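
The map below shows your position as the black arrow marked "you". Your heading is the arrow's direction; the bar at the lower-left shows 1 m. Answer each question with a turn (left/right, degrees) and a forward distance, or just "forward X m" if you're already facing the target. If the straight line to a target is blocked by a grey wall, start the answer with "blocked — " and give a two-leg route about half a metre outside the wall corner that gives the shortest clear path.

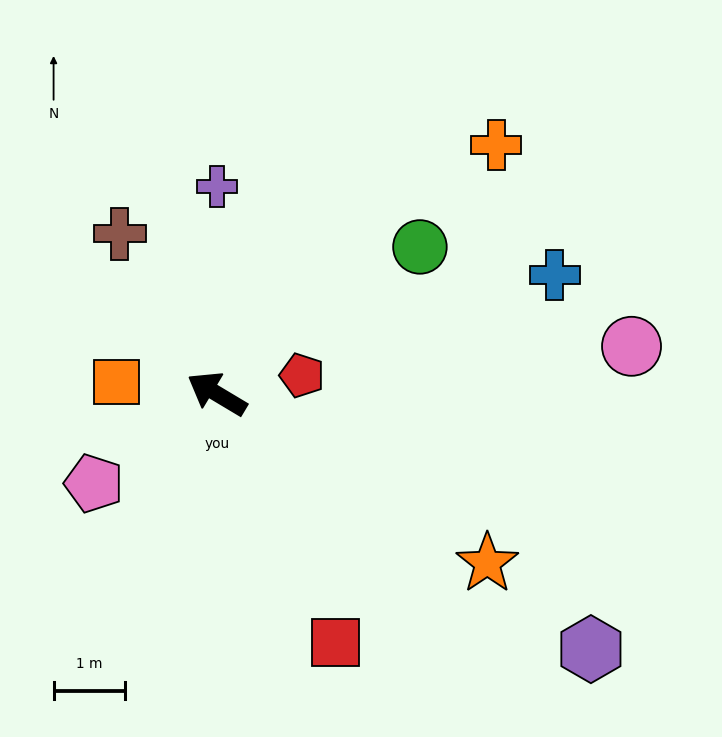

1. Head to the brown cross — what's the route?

turn right 28°, forward 2.6 m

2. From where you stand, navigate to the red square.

turn left 146°, forward 3.9 m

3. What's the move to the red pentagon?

turn right 137°, forward 1.2 m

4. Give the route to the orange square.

turn left 24°, forward 1.4 m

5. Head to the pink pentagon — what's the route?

turn left 67°, forward 2.1 m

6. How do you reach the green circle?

turn right 113°, forward 3.5 m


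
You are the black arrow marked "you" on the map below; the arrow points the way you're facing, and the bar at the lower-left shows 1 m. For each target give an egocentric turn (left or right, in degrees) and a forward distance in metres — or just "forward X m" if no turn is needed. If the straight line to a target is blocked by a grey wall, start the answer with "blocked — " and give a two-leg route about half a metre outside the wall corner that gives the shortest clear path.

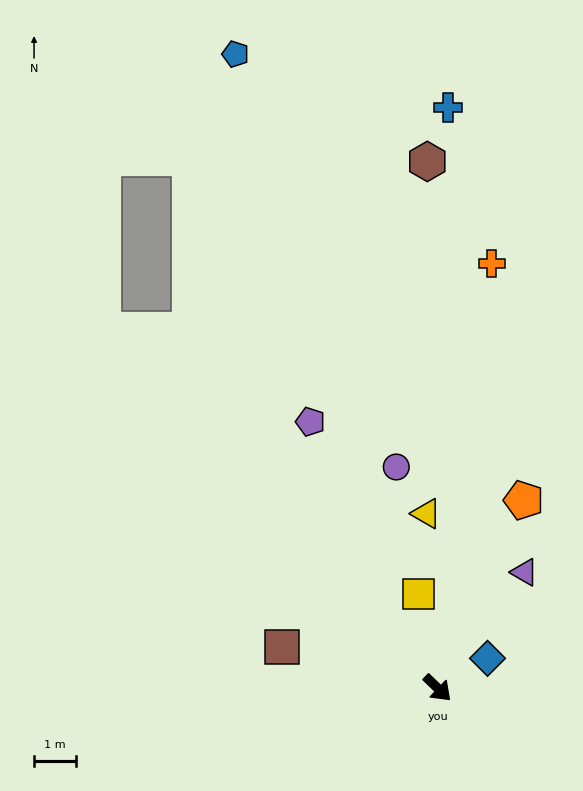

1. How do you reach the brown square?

turn right 151°, forward 3.9 m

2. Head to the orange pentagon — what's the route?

turn left 109°, forward 5.0 m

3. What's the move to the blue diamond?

turn left 75°, forward 1.4 m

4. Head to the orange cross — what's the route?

turn left 127°, forward 10.3 m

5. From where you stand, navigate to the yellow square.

turn left 146°, forward 2.3 m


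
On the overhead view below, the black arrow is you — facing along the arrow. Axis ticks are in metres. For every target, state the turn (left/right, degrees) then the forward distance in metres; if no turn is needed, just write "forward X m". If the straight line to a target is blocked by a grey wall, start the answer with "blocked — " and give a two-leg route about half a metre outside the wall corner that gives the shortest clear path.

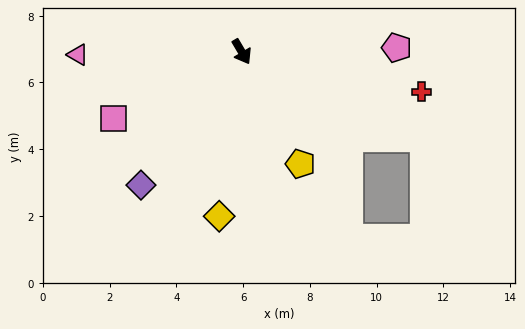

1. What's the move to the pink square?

turn right 93°, forward 4.3 m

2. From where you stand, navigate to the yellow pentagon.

turn right 3°, forward 3.8 m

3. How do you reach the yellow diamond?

turn right 38°, forward 5.0 m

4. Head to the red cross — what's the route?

turn left 47°, forward 5.5 m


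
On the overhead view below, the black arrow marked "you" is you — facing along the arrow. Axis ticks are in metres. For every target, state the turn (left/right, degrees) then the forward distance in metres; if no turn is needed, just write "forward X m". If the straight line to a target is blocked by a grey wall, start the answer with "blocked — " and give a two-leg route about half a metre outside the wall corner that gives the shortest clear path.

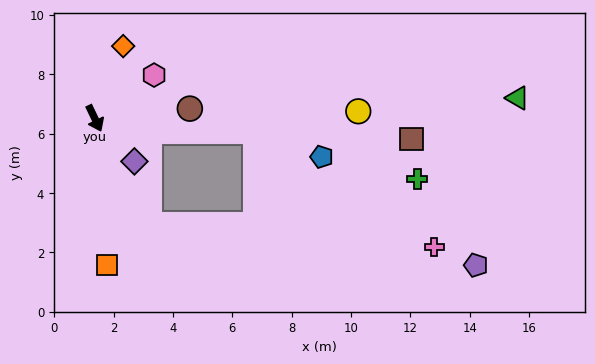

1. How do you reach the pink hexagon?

turn left 100°, forward 2.5 m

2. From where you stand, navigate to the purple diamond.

turn left 17°, forward 2.0 m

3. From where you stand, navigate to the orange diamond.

turn left 133°, forward 2.6 m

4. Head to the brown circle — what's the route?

turn left 70°, forward 3.2 m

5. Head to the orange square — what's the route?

turn right 21°, forward 5.0 m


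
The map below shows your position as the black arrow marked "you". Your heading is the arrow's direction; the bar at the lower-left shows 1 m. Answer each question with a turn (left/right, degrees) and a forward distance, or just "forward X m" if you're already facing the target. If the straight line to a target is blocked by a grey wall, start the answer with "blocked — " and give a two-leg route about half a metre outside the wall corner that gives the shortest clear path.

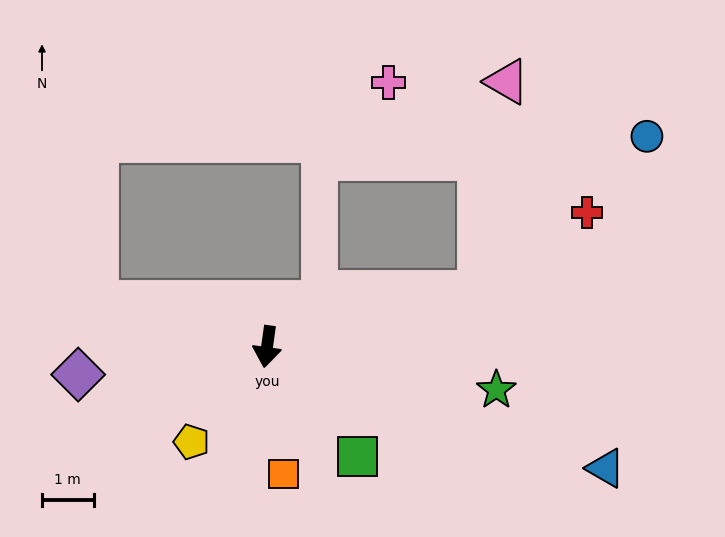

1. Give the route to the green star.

turn left 87°, forward 4.5 m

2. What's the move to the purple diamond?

turn right 74°, forward 3.7 m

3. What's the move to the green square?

turn left 47°, forward 2.8 m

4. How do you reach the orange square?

turn left 15°, forward 2.5 m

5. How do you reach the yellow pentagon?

turn right 31°, forward 2.4 m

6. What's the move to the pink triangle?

blocked — turn left 112°, forward 4.2 m, then turn left 68°, forward 4.1 m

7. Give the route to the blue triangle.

turn left 78°, forward 7.0 m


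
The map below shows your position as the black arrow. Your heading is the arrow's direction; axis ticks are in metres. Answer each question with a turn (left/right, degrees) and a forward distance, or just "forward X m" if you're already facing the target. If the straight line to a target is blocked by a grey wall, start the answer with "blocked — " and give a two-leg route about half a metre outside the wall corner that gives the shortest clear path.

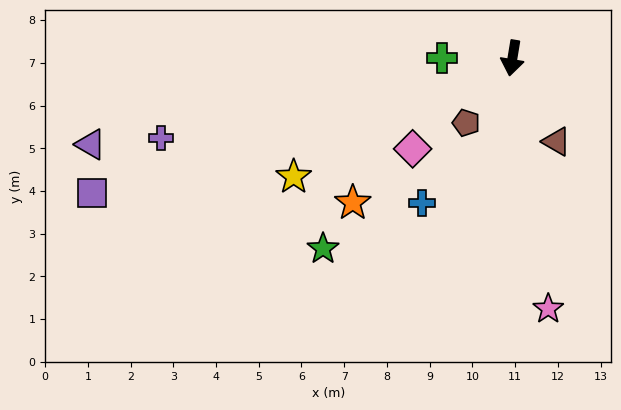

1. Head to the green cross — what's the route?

turn right 80°, forward 1.6 m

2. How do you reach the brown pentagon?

turn right 26°, forward 1.9 m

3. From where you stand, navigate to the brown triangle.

turn left 37°, forward 2.2 m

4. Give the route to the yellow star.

turn right 52°, forward 5.8 m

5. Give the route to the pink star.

turn left 18°, forward 5.9 m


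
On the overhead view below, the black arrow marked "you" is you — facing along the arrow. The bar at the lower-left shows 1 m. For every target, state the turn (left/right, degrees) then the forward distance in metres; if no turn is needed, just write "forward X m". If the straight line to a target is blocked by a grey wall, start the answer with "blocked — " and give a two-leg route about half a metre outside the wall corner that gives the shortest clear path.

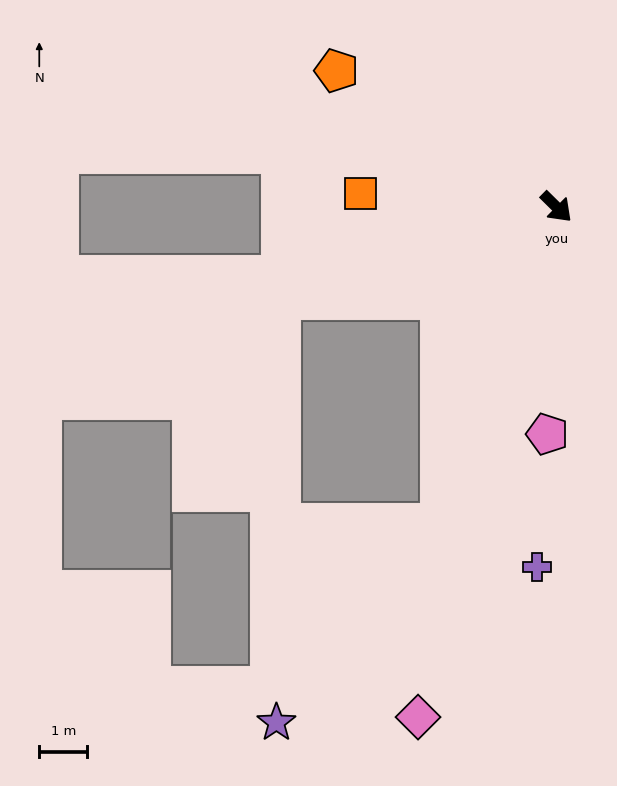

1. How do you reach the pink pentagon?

turn right 48°, forward 4.7 m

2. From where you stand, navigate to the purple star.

blocked — turn right 66°, forward 7.0 m, then turn right 19°, forward 5.4 m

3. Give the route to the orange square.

turn right 139°, forward 4.1 m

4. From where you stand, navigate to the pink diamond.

turn right 61°, forward 11.0 m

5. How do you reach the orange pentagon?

turn right 167°, forward 5.4 m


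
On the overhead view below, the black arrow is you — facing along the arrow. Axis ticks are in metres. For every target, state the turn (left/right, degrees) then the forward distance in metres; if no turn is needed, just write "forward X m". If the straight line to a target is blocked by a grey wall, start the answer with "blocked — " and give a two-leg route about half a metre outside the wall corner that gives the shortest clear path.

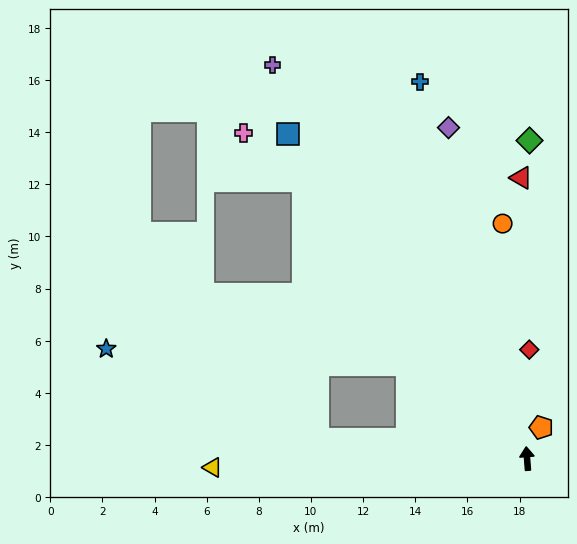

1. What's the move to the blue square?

turn left 32°, forward 15.5 m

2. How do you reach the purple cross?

turn left 29°, forward 18.0 m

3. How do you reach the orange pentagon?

turn right 29°, forward 1.3 m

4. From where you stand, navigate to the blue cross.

turn left 12°, forward 15.0 m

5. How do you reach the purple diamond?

turn left 9°, forward 13.0 m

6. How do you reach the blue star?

blocked — turn left 80°, forward 8.0 m, then turn right 17°, forward 8.8 m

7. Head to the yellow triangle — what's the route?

turn left 87°, forward 12.1 m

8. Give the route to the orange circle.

forward 9.1 m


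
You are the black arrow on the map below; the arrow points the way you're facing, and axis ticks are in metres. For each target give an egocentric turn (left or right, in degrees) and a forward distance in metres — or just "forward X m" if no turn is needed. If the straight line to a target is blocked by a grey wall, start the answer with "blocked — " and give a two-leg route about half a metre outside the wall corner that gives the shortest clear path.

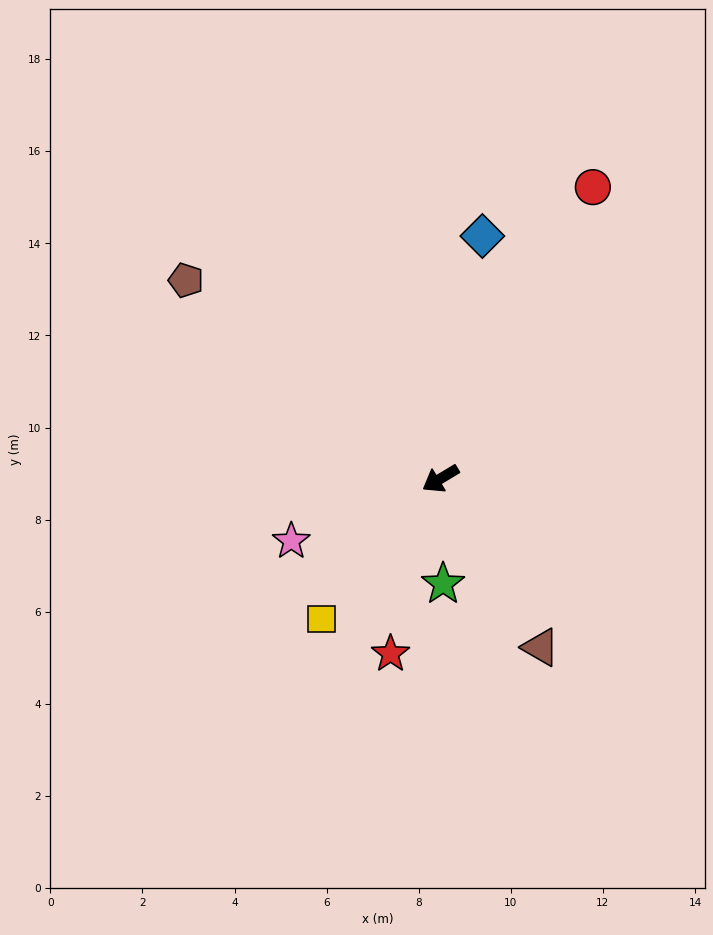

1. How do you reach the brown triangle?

turn left 90°, forward 4.3 m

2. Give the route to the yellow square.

turn left 19°, forward 4.0 m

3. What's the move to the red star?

turn left 43°, forward 4.0 m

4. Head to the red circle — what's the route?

turn right 149°, forward 7.1 m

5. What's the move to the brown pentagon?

turn right 69°, forward 7.0 m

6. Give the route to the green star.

turn left 60°, forward 2.3 m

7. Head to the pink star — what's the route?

turn right 8°, forward 3.5 m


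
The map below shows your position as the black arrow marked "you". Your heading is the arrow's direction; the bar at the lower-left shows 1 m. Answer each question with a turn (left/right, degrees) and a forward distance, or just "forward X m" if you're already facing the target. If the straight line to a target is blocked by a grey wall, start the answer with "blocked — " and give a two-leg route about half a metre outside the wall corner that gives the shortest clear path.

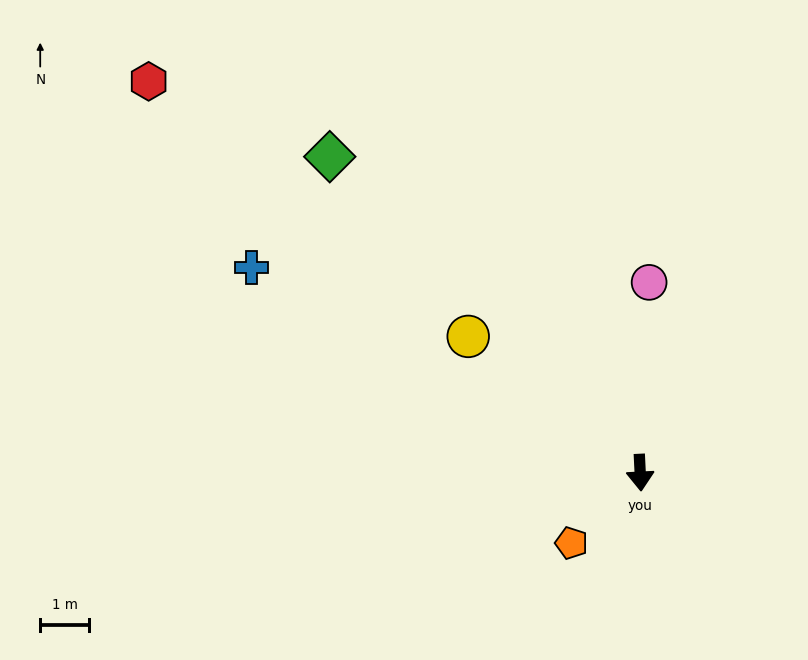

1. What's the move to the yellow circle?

turn right 131°, forward 4.5 m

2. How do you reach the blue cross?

turn right 121°, forward 9.0 m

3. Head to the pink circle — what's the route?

turn left 175°, forward 3.9 m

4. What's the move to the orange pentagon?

turn right 47°, forward 2.0 m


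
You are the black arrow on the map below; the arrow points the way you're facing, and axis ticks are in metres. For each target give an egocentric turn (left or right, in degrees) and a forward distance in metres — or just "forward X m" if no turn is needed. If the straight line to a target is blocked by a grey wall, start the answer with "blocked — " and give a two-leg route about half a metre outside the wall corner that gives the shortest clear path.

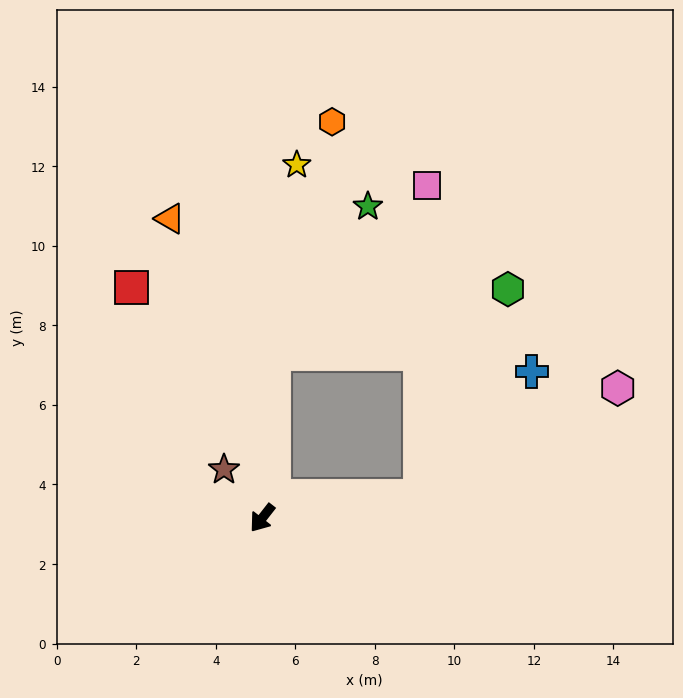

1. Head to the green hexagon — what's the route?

blocked — turn left 136°, forward 4.0 m, then turn left 59°, forward 5.6 m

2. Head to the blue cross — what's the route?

blocked — turn left 136°, forward 4.0 m, then turn left 40°, forward 4.2 m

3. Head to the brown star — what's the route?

turn right 104°, forward 1.6 m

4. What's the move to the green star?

blocked — turn right 146°, forward 4.1 m, then turn right 28°, forward 4.4 m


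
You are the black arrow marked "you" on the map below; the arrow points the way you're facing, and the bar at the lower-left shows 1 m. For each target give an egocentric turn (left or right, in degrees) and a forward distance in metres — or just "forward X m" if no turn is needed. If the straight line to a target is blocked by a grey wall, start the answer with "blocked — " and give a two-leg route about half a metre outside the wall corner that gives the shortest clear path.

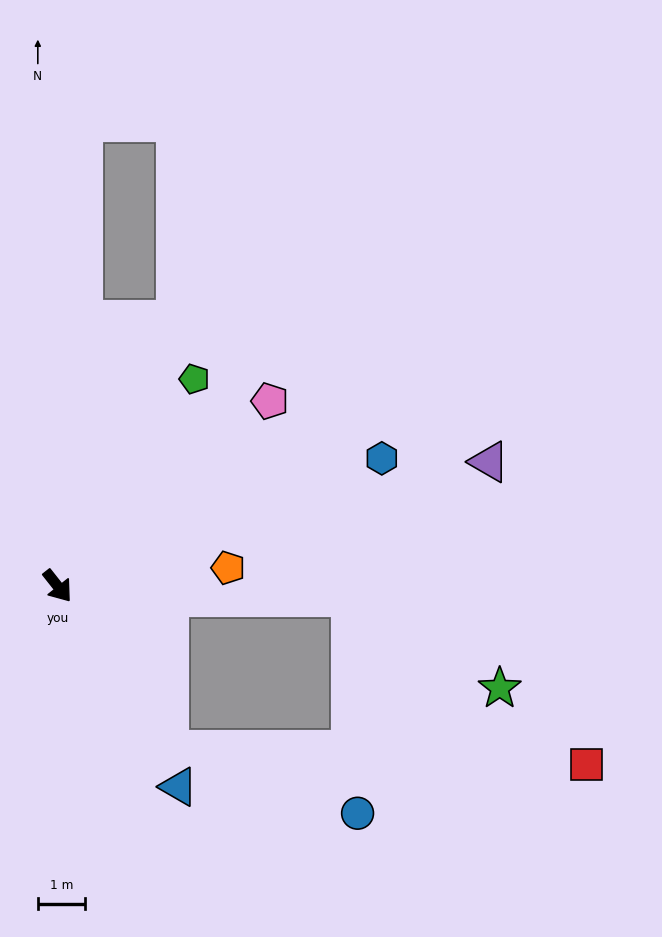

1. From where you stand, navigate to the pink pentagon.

turn left 93°, forward 6.0 m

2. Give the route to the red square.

blocked — turn right 4°, forward 4.2 m, then turn left 54°, forward 8.9 m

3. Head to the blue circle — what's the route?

blocked — turn right 4°, forward 4.2 m, then turn left 37°, forward 4.3 m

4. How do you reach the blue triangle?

turn right 7°, forward 5.0 m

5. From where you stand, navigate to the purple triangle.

turn left 68°, forward 9.6 m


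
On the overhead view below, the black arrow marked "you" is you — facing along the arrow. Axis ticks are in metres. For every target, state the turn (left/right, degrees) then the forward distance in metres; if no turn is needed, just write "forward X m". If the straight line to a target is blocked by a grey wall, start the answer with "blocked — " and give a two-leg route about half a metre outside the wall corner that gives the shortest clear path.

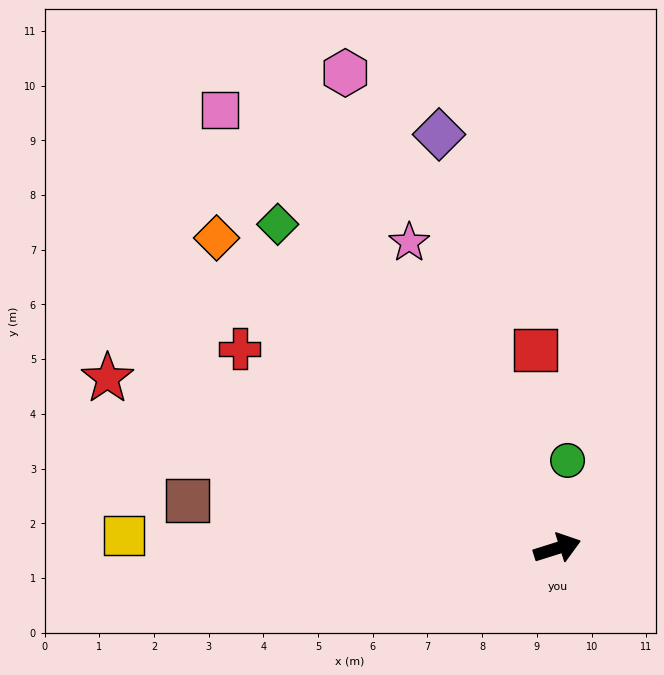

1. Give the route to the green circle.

turn left 66°, forward 1.6 m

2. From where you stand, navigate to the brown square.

turn left 155°, forward 6.8 m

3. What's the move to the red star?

turn left 142°, forward 8.8 m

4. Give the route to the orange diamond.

turn left 120°, forward 8.4 m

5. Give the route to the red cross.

turn left 130°, forward 6.9 m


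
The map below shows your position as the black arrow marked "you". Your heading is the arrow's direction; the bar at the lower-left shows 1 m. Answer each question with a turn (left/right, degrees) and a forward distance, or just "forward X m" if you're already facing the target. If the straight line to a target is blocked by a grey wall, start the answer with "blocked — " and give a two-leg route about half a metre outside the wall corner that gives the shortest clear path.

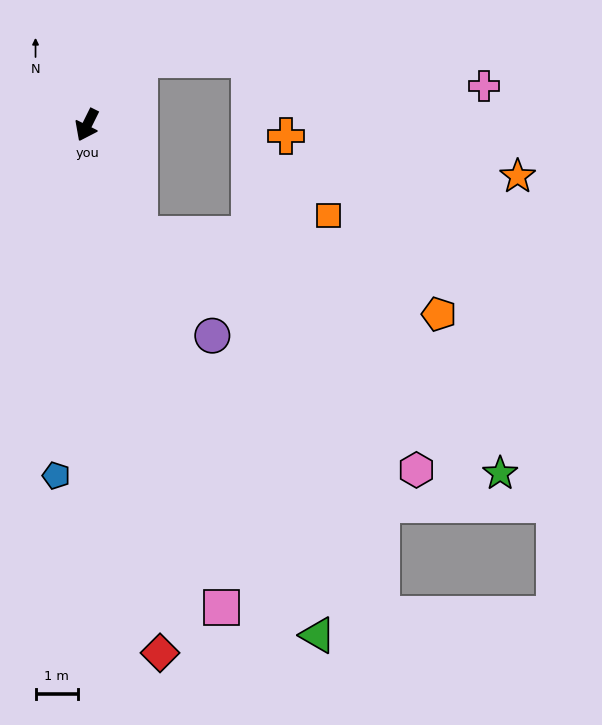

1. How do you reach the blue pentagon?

turn left 21°, forward 8.4 m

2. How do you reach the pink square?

turn left 42°, forward 11.9 m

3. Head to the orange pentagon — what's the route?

blocked — turn left 52°, forward 2.9 m, then turn left 49°, forward 7.4 m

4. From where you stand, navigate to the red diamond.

turn left 34°, forward 12.7 m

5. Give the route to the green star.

blocked — turn left 52°, forward 2.9 m, then turn left 31°, forward 10.3 m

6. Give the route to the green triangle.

turn left 51°, forward 13.3 m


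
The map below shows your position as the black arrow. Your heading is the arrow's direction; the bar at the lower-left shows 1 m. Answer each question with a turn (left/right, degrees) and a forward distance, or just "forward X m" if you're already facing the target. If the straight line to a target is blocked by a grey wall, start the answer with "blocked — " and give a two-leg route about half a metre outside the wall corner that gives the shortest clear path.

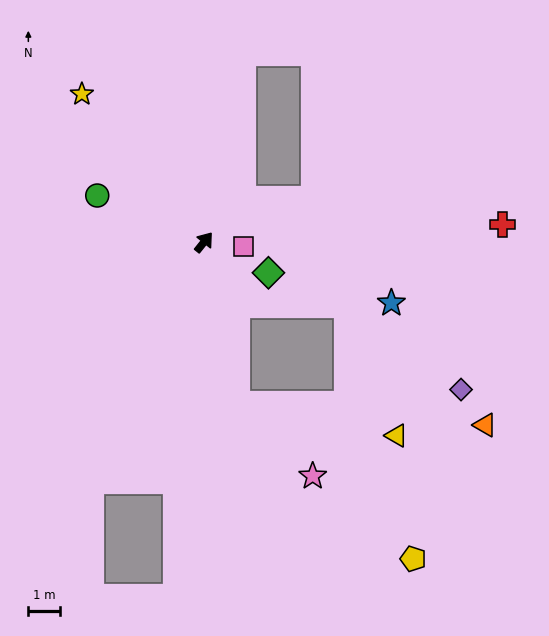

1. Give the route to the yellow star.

turn left 78°, forward 6.1 m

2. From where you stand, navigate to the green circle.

turn left 105°, forward 3.7 m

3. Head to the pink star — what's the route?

blocked — turn right 130°, forward 5.2 m, then turn left 35°, forward 3.3 m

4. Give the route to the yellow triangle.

blocked — turn right 130°, forward 5.2 m, then turn left 68°, forward 5.2 m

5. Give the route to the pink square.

turn right 58°, forward 1.3 m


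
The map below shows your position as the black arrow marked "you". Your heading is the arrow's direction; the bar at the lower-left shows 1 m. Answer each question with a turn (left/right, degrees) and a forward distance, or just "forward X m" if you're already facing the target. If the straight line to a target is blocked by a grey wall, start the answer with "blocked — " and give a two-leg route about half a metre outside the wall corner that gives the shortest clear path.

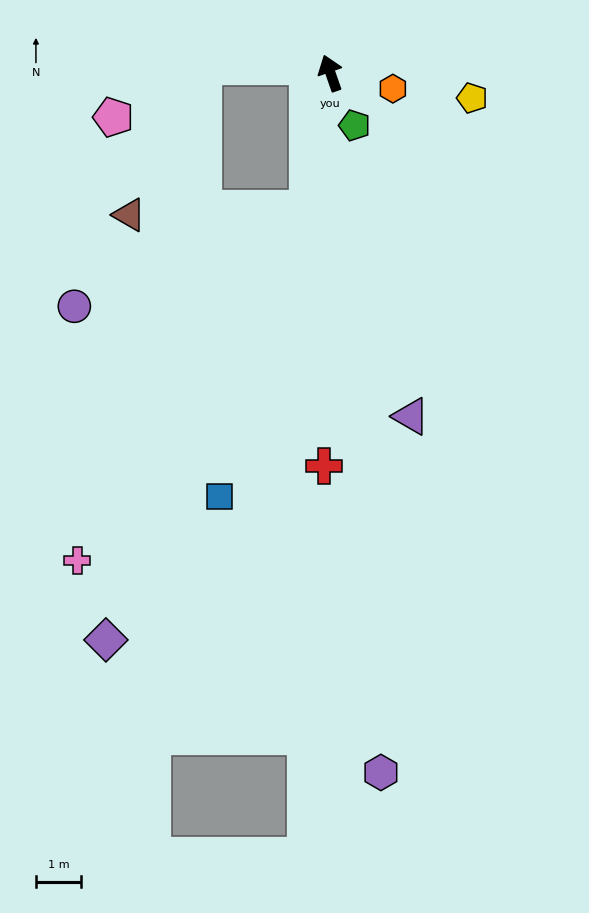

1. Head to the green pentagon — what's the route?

turn right 175°, forward 1.3 m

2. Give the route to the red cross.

turn left 160°, forward 8.8 m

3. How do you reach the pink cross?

blocked — turn left 151°, forward 3.1 m, then turn right 24°, forward 9.4 m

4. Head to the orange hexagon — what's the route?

turn right 123°, forward 1.4 m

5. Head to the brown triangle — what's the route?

blocked — turn left 151°, forward 3.1 m, then turn right 78°, forward 4.0 m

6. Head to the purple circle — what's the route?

blocked — turn left 151°, forward 3.1 m, then turn right 58°, forward 5.6 m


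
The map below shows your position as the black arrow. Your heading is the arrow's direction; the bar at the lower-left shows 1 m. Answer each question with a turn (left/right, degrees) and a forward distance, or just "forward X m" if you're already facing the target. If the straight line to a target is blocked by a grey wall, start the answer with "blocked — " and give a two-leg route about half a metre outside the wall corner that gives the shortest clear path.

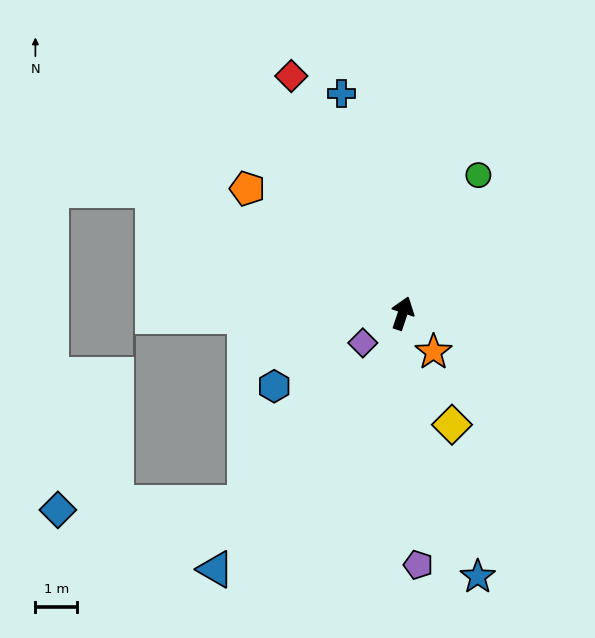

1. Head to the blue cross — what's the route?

turn left 34°, forward 5.5 m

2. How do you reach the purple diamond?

turn left 145°, forward 1.2 m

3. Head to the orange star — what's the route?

turn right 123°, forward 1.2 m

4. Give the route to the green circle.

turn right 10°, forward 3.8 m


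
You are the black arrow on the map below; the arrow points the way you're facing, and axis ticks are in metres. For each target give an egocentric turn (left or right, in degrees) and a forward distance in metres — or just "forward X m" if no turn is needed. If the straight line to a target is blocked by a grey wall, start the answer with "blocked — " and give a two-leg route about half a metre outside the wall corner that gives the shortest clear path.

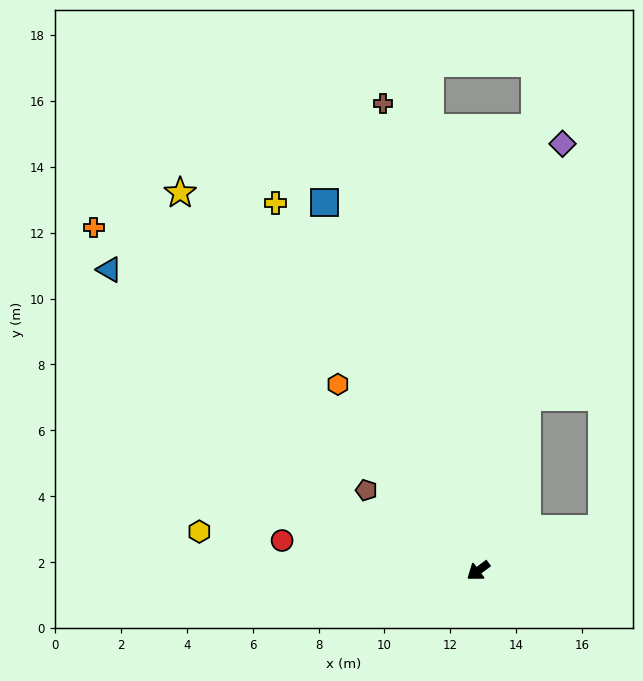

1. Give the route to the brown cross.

turn right 115°, forward 14.5 m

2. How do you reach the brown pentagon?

turn right 72°, forward 4.2 m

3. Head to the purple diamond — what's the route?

turn right 138°, forward 13.2 m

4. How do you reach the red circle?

turn right 45°, forward 6.0 m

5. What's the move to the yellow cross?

turn right 98°, forward 12.7 m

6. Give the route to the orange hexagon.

turn right 90°, forward 7.1 m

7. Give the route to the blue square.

turn right 104°, forward 12.1 m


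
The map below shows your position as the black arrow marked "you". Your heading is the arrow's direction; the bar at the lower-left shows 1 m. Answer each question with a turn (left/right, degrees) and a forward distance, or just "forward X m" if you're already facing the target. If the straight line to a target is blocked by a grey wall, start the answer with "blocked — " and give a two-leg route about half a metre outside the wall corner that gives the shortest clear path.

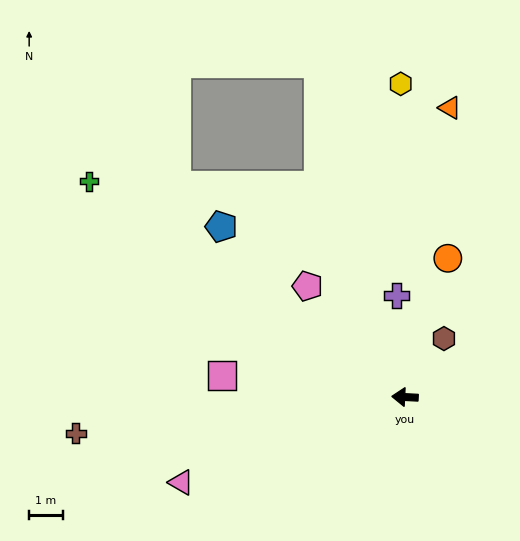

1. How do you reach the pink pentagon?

turn right 46°, forward 4.4 m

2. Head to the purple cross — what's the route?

turn right 82°, forward 3.0 m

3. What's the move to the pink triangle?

turn left 24°, forward 7.1 m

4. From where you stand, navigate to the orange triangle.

turn right 96°, forward 8.6 m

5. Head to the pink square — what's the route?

turn right 4°, forward 5.4 m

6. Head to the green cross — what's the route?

turn right 31°, forward 11.3 m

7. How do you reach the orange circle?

turn right 104°, forward 4.3 m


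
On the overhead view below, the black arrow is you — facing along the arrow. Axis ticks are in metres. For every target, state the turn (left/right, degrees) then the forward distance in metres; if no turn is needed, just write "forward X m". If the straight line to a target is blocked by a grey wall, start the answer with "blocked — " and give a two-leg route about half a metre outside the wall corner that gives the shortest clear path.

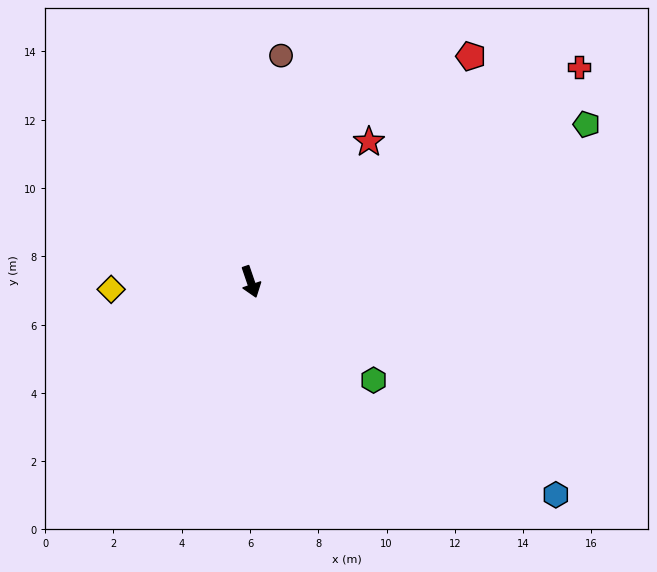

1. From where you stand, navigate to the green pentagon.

turn left 96°, forward 10.9 m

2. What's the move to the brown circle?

turn left 154°, forward 6.7 m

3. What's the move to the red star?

turn left 121°, forward 5.4 m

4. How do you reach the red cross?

turn left 104°, forward 11.5 m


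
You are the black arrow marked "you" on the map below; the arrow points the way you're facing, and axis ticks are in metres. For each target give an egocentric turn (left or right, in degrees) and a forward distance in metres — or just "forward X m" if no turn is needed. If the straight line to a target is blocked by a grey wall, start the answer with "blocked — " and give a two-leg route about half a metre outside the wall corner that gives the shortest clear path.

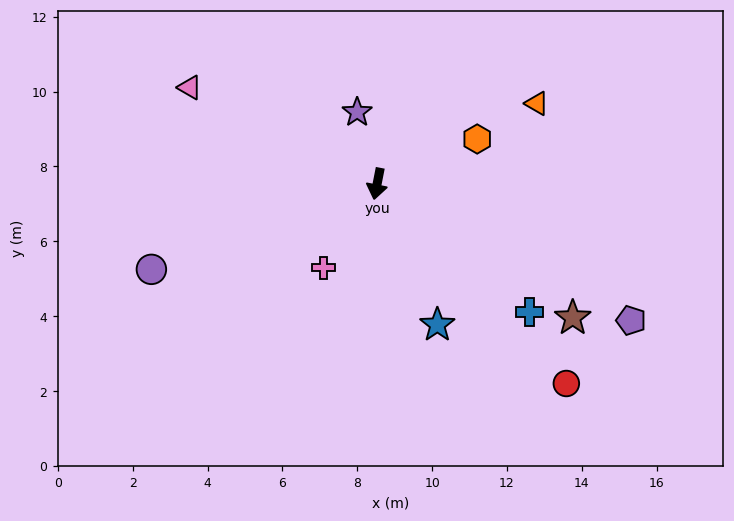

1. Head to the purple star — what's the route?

turn right 153°, forward 2.0 m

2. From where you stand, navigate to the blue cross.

turn left 61°, forward 5.3 m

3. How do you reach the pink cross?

turn right 22°, forward 2.7 m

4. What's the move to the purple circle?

turn right 58°, forward 6.5 m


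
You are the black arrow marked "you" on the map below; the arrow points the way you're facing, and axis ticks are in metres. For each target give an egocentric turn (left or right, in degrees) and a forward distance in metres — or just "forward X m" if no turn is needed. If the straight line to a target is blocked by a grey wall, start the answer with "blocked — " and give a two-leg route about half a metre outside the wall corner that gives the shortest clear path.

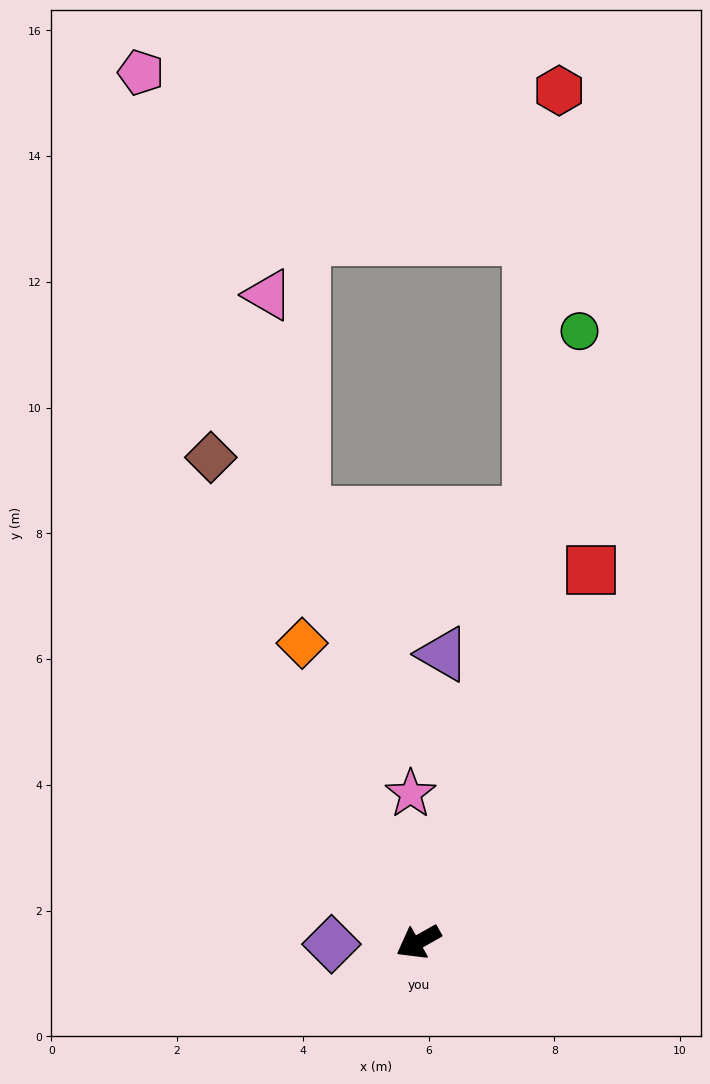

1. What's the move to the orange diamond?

turn right 98°, forward 5.1 m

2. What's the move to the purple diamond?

turn right 28°, forward 1.4 m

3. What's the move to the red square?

turn right 144°, forward 6.5 m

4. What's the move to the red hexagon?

blocked — turn right 134°, forward 7.0 m, then turn left 11°, forward 6.7 m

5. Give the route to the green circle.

turn right 134°, forward 10.0 m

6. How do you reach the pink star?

turn right 116°, forward 2.4 m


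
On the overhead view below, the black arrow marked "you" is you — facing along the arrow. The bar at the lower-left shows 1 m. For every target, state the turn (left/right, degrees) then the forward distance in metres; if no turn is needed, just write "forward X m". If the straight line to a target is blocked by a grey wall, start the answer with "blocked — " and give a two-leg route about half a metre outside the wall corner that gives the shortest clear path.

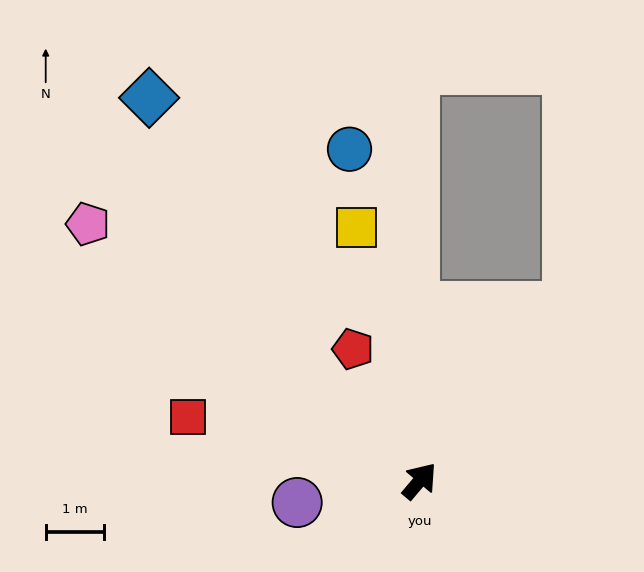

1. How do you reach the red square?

turn left 115°, forward 4.1 m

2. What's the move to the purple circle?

turn left 140°, forward 2.1 m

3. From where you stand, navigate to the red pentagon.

turn left 67°, forward 2.5 m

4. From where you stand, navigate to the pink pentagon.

turn left 93°, forward 7.2 m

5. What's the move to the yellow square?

turn left 54°, forward 4.5 m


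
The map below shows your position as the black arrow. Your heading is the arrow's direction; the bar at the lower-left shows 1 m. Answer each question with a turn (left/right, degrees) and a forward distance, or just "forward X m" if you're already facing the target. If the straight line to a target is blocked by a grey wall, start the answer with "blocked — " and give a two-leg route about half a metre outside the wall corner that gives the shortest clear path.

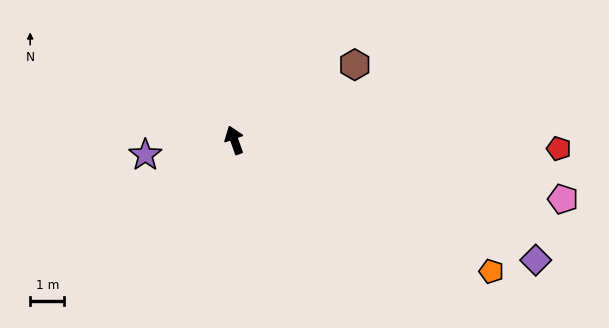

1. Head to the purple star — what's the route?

turn left 80°, forward 2.6 m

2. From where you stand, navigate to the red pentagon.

turn right 111°, forward 9.5 m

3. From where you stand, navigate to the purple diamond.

turn right 131°, forward 9.5 m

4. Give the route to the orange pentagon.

turn right 137°, forward 8.5 m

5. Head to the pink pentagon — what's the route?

turn right 120°, forward 9.8 m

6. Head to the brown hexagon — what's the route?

turn right 78°, forward 4.2 m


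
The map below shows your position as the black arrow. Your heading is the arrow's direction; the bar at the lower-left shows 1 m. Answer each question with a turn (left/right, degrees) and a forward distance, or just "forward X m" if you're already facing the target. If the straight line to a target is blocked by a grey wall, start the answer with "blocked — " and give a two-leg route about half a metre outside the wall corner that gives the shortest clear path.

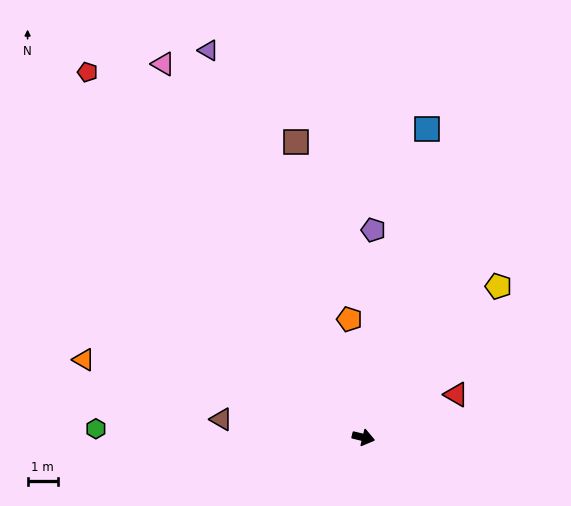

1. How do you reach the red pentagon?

turn left 141°, forward 15.1 m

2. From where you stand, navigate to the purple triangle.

turn left 125°, forward 13.8 m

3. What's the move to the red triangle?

turn left 39°, forward 3.4 m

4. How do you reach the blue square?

turn left 92°, forward 10.4 m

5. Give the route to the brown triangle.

turn right 174°, forward 4.7 m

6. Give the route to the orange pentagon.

turn left 110°, forward 3.9 m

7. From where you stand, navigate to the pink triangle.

turn left 132°, forward 14.0 m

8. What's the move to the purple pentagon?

turn left 101°, forward 6.9 m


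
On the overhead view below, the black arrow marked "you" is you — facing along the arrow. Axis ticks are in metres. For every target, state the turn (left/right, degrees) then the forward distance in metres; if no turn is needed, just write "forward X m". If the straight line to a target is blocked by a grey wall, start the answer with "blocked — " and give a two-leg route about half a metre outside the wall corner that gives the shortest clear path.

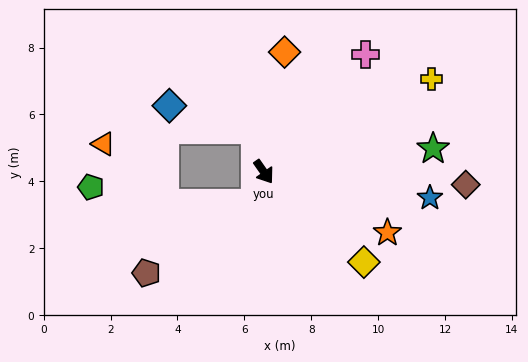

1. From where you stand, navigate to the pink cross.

turn left 104°, forward 4.6 m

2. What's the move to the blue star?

turn left 46°, forward 5.0 m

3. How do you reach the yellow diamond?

turn left 13°, forward 4.0 m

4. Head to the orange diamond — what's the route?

turn left 135°, forward 3.6 m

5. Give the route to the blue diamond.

blocked — turn left 157°, forward 1.3 m, then turn left 62°, forward 2.7 m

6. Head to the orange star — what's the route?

turn left 29°, forward 4.1 m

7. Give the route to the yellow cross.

turn left 84°, forward 5.7 m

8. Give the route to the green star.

turn left 63°, forward 5.1 m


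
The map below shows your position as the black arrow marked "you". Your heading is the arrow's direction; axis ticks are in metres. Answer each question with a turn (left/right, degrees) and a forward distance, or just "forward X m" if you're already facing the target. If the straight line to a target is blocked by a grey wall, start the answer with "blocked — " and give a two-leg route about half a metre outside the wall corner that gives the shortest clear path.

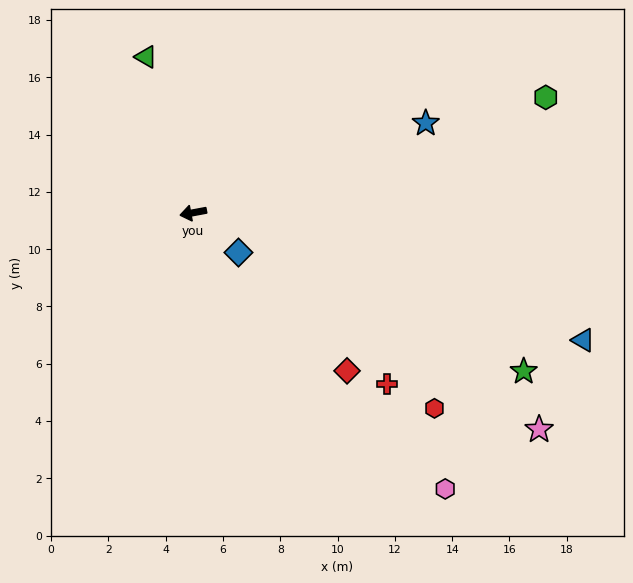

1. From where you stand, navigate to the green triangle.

turn right 84°, forward 5.7 m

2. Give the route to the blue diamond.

turn left 128°, forward 2.1 m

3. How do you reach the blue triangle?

turn left 151°, forward 14.3 m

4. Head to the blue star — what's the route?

turn right 169°, forward 8.7 m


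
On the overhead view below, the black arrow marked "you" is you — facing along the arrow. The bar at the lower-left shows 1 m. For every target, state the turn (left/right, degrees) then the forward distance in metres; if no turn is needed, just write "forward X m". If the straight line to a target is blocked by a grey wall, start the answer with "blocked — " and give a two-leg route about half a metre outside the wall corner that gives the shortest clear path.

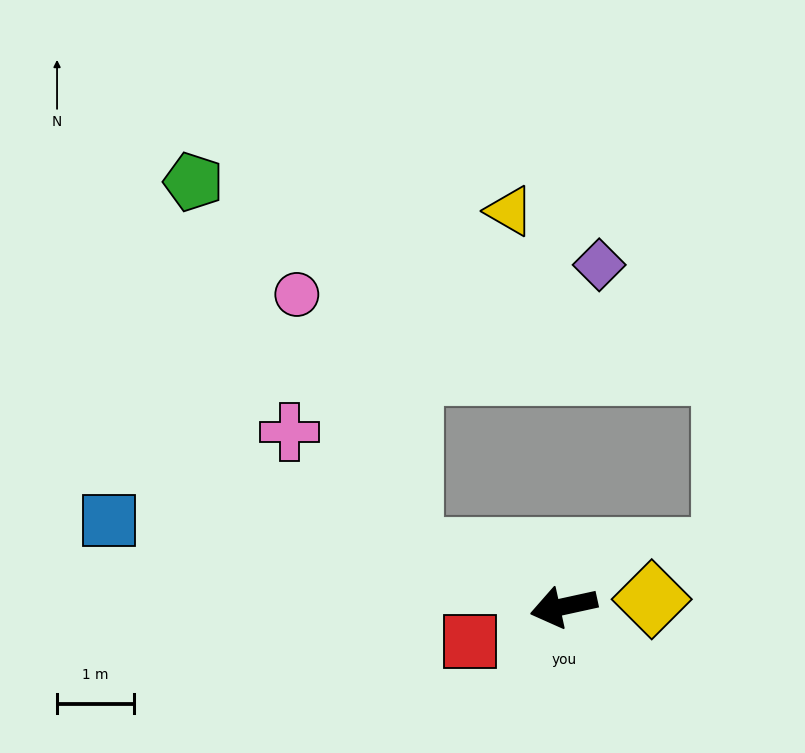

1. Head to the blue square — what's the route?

turn right 23°, forward 6.0 m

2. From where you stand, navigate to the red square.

turn left 8°, forward 1.3 m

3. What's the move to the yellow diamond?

turn left 172°, forward 1.1 m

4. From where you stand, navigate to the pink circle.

blocked — turn right 32°, forward 2.1 m, then turn right 46°, forward 3.6 m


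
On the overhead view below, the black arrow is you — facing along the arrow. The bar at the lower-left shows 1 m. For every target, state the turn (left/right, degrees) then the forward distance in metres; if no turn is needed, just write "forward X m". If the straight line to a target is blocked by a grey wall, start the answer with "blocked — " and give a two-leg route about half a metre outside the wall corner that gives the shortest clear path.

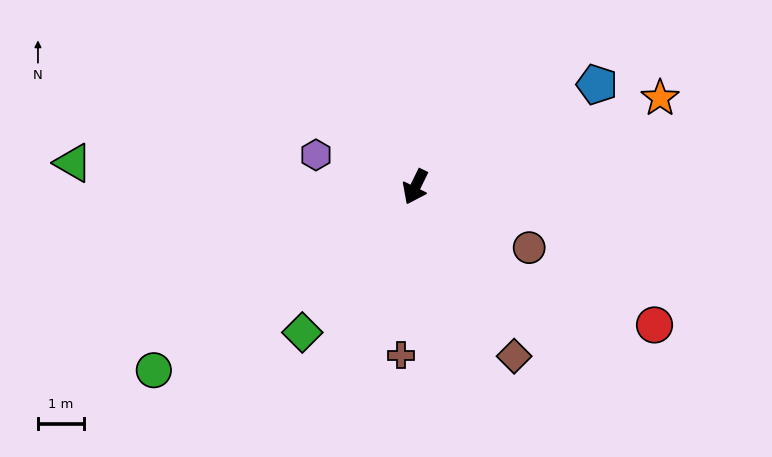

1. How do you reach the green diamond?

turn right 12°, forward 4.0 m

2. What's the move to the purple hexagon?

turn right 82°, forward 2.3 m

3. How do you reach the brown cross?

turn left 21°, forward 3.7 m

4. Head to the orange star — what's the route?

turn left 136°, forward 5.7 m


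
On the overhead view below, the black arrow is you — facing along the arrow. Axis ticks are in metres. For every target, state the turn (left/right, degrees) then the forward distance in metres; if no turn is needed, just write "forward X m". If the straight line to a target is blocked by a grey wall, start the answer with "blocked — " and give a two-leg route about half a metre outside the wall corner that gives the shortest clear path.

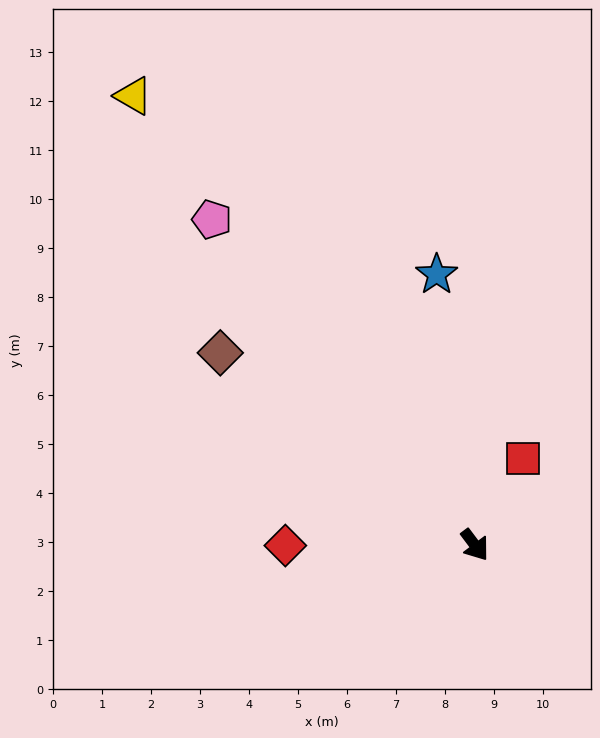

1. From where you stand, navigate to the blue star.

turn left 151°, forward 5.6 m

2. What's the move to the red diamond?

turn right 127°, forward 3.9 m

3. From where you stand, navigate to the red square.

turn left 114°, forward 2.0 m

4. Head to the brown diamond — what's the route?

turn right 164°, forward 6.5 m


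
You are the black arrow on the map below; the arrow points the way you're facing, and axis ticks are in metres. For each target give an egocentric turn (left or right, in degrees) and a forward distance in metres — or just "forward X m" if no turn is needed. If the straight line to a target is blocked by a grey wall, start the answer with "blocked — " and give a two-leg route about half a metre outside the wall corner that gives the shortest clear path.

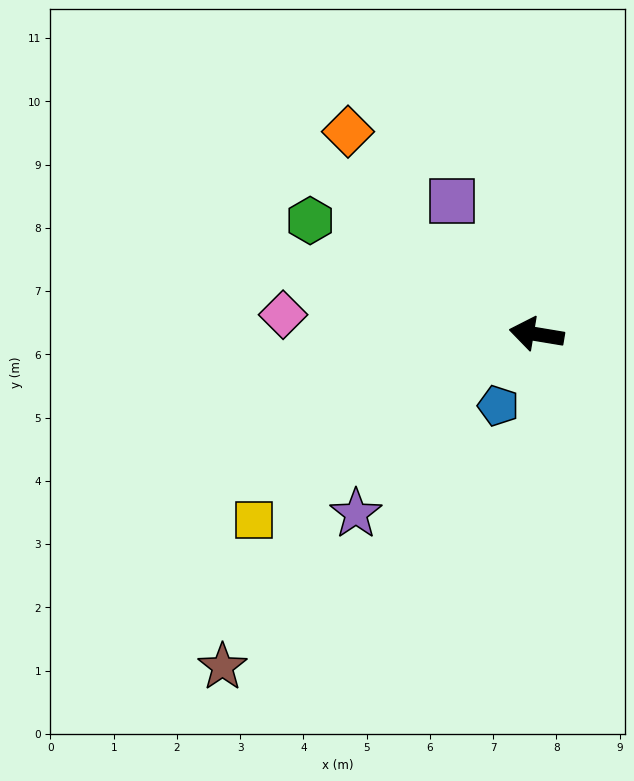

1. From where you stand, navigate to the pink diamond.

turn left 5°, forward 4.0 m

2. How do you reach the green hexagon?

turn right 17°, forward 4.0 m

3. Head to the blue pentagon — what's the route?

turn left 71°, forward 1.3 m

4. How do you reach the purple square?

turn right 48°, forward 2.5 m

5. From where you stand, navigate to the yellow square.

turn left 43°, forward 5.4 m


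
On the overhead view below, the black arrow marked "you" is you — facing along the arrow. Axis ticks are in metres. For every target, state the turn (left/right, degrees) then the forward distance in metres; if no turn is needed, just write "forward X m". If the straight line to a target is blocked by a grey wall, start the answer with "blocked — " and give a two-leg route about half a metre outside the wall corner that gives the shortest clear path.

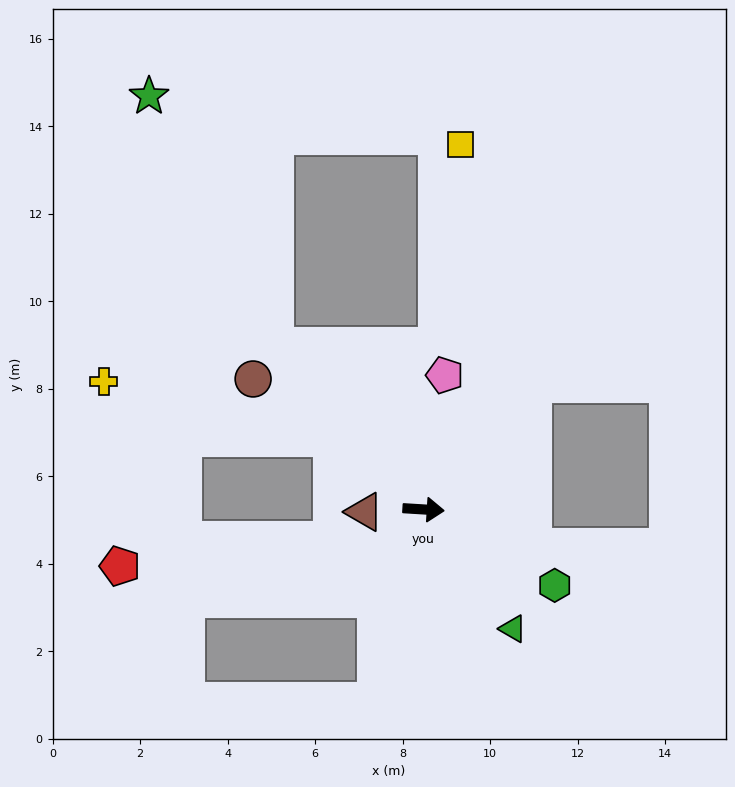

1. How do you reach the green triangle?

turn right 50°, forward 3.4 m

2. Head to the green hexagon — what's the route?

turn right 27°, forward 3.5 m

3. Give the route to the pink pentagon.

turn left 85°, forward 3.1 m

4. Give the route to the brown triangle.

turn right 174°, forward 1.3 m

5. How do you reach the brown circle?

turn left 146°, forward 4.9 m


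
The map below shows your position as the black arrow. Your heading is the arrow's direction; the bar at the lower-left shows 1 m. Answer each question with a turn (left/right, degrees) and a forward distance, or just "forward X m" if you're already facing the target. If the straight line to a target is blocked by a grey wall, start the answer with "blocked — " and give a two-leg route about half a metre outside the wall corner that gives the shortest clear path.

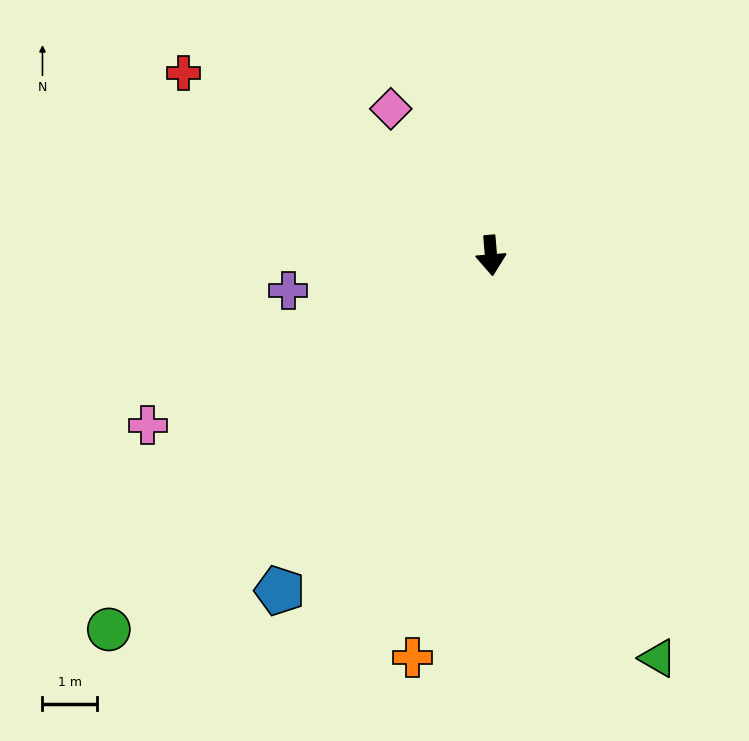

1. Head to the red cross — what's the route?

turn right 125°, forward 6.6 m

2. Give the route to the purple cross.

turn right 85°, forward 3.8 m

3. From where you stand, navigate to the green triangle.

turn left 18°, forward 8.1 m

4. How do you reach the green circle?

turn right 50°, forward 9.9 m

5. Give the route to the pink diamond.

turn right 150°, forward 3.3 m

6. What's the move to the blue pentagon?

turn right 37°, forward 7.3 m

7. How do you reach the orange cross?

turn right 16°, forward 7.6 m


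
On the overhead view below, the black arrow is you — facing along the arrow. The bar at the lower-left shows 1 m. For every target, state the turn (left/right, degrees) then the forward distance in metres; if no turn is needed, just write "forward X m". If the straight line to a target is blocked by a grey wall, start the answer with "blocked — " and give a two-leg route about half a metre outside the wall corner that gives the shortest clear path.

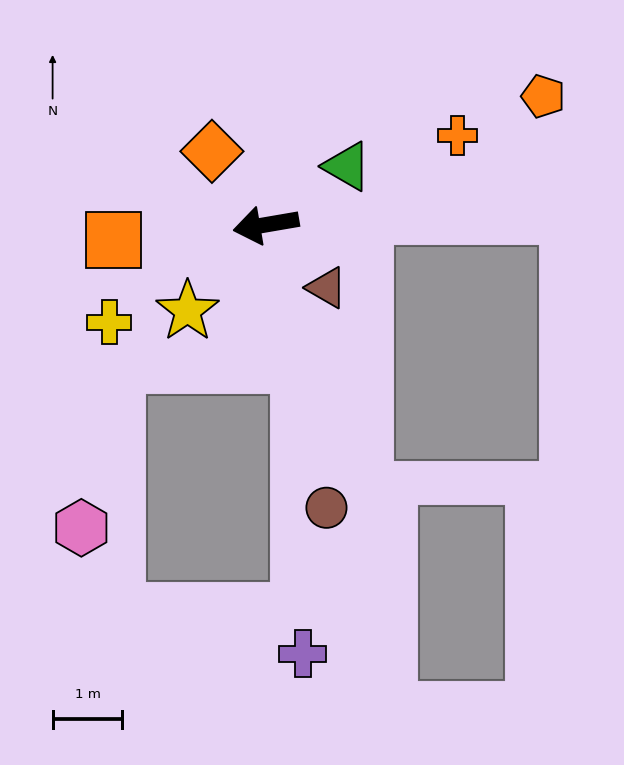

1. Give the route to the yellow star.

turn left 38°, forward 1.7 m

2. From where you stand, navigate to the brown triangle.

turn left 124°, forward 1.3 m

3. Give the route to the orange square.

turn right 4°, forward 2.2 m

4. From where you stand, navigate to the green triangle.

turn right 154°, forward 1.4 m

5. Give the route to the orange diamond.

turn right 63°, forward 1.3 m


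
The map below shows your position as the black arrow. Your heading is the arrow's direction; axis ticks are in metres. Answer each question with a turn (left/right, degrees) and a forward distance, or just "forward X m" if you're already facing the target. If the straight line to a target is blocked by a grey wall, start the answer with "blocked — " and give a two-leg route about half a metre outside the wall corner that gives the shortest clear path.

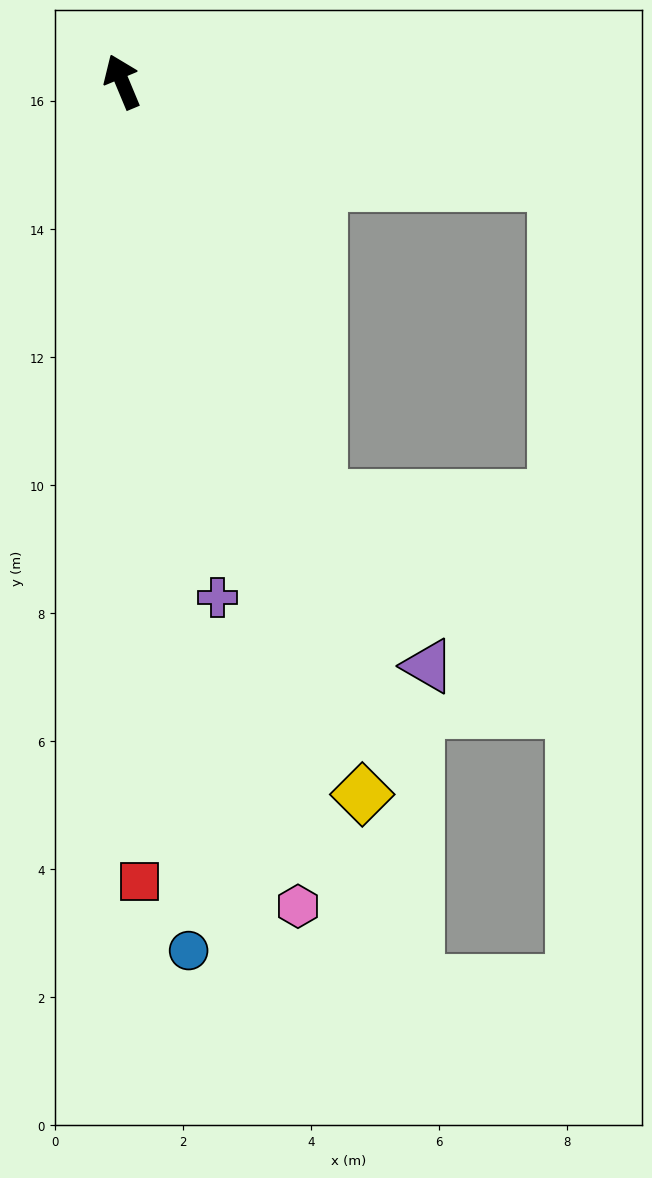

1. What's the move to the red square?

turn left 159°, forward 12.5 m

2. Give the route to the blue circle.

turn left 162°, forward 13.6 m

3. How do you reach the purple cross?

turn left 168°, forward 8.2 m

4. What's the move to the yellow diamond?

turn left 176°, forward 11.7 m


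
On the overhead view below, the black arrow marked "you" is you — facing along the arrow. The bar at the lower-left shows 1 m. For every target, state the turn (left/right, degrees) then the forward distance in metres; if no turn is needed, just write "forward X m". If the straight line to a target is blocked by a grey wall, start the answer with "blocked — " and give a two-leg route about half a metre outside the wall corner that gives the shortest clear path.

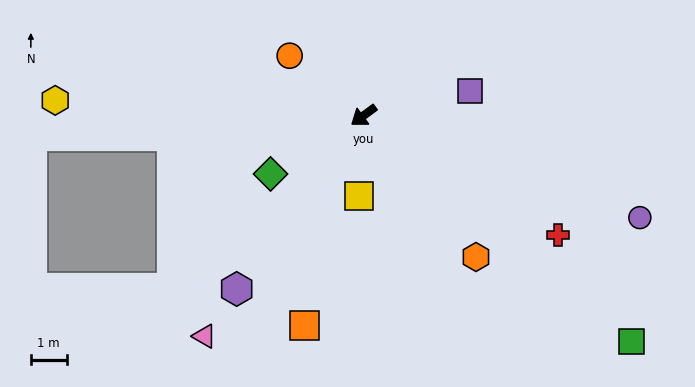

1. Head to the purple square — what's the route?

turn left 156°, forward 3.1 m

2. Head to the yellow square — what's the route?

turn left 50°, forward 2.2 m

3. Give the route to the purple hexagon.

turn left 17°, forward 6.0 m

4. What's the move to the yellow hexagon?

turn right 39°, forward 8.6 m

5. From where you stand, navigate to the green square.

turn left 103°, forward 9.8 m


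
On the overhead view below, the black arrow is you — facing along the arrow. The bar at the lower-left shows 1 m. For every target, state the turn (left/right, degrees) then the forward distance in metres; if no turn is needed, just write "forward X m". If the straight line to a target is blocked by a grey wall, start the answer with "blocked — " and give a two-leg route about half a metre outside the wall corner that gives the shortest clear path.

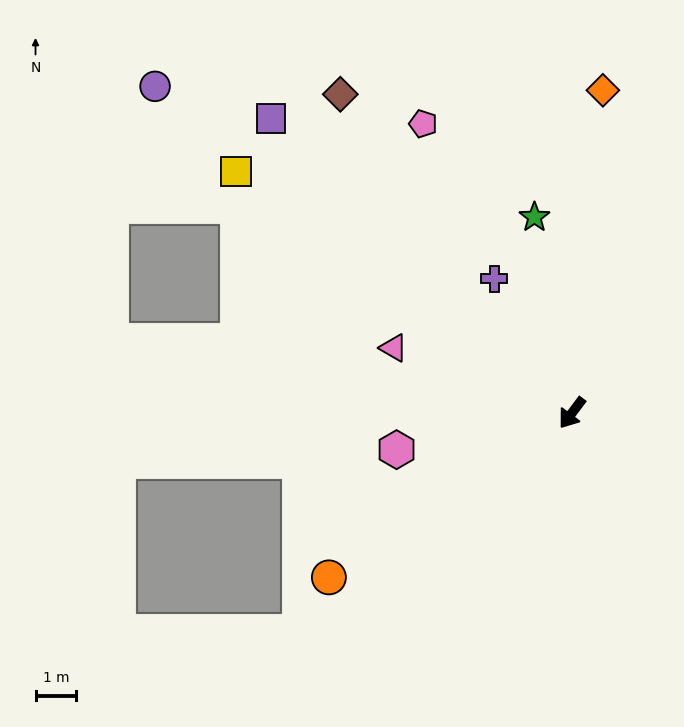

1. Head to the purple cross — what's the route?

turn right 113°, forward 3.8 m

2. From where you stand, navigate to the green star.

turn right 132°, forward 4.9 m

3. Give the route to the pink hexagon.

turn right 41°, forward 4.4 m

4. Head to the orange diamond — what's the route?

turn right 149°, forward 7.9 m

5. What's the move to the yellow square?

turn right 89°, forward 10.1 m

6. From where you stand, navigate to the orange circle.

turn right 19°, forward 7.2 m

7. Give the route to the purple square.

turn right 98°, forward 10.3 m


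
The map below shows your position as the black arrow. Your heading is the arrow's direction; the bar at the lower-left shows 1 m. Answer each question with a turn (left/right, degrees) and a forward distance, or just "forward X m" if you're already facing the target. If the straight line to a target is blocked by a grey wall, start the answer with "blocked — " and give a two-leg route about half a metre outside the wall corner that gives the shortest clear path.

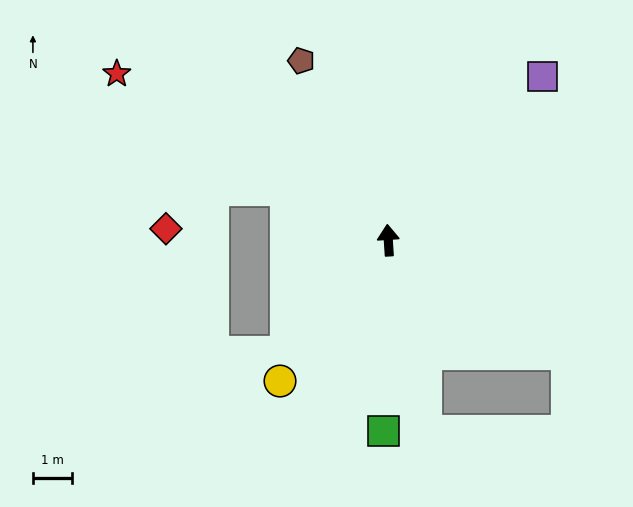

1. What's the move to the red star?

turn left 55°, forward 8.2 m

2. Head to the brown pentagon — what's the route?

turn left 22°, forward 5.1 m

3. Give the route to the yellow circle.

turn left 139°, forward 4.5 m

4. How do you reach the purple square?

turn right 47°, forward 5.8 m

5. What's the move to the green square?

turn left 175°, forward 4.9 m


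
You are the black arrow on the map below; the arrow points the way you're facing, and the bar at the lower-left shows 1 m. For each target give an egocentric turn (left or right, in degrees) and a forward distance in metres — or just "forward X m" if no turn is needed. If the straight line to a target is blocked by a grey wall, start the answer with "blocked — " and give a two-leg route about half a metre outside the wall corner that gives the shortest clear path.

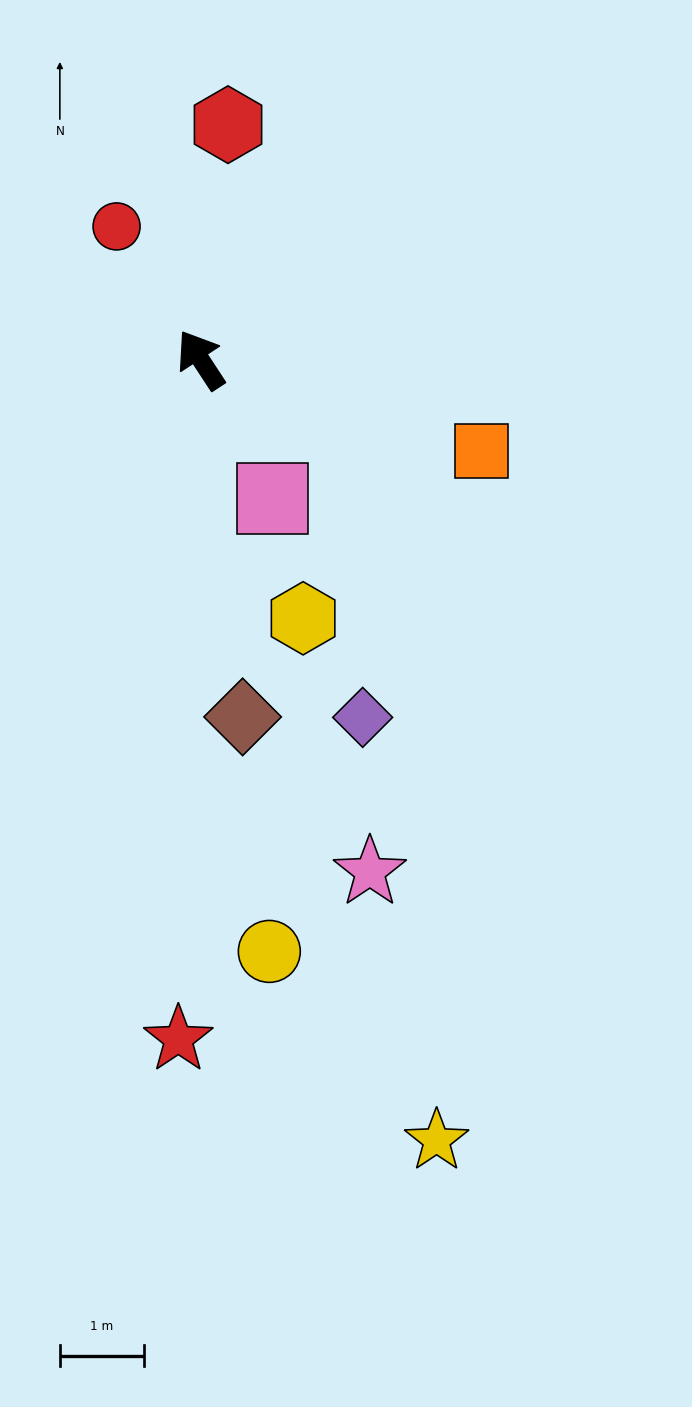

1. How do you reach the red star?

turn left 145°, forward 8.1 m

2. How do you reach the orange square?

turn right 141°, forward 3.5 m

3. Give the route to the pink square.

turn left 174°, forward 1.9 m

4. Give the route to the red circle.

forward 1.9 m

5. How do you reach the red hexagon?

turn right 40°, forward 2.8 m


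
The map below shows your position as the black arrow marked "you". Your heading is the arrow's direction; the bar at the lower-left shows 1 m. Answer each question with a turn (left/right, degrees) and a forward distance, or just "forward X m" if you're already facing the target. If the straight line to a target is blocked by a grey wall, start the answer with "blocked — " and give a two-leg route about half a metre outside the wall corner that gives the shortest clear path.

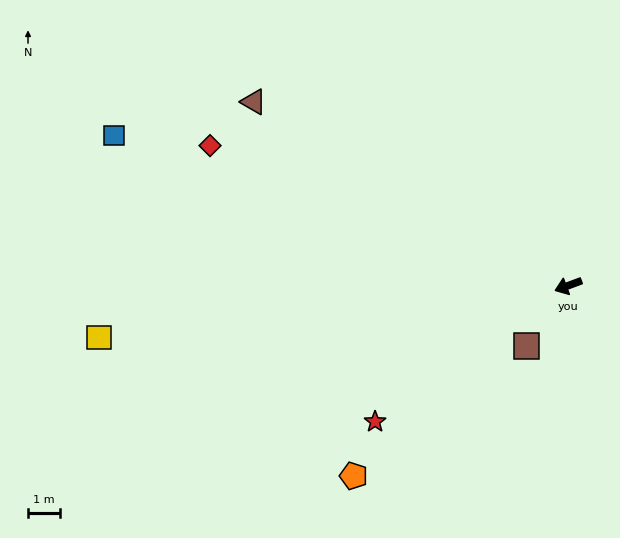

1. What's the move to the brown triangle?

turn right 51°, forward 11.5 m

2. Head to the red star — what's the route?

turn left 15°, forward 7.5 m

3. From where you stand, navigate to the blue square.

turn right 39°, forward 15.1 m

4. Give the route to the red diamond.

turn right 42°, forward 12.2 m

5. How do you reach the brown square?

turn left 35°, forward 2.3 m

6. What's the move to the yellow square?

turn right 14°, forward 14.9 m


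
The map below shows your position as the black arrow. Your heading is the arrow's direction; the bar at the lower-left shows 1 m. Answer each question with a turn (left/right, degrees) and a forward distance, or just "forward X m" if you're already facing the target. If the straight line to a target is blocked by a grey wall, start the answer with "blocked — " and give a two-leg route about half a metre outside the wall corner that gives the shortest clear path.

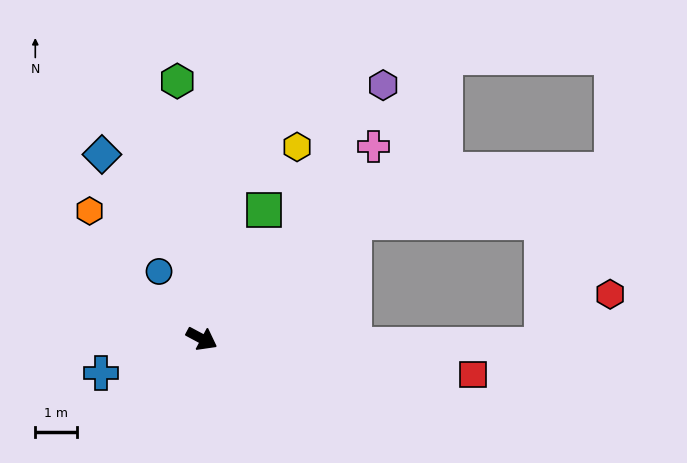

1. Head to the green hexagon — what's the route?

turn left 124°, forward 6.1 m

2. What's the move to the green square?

turn left 92°, forward 3.4 m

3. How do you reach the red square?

turn left 21°, forward 6.5 m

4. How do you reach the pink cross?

turn left 76°, forward 6.1 m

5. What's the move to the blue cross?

turn right 133°, forward 2.5 m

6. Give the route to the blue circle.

turn left 151°, forward 1.9 m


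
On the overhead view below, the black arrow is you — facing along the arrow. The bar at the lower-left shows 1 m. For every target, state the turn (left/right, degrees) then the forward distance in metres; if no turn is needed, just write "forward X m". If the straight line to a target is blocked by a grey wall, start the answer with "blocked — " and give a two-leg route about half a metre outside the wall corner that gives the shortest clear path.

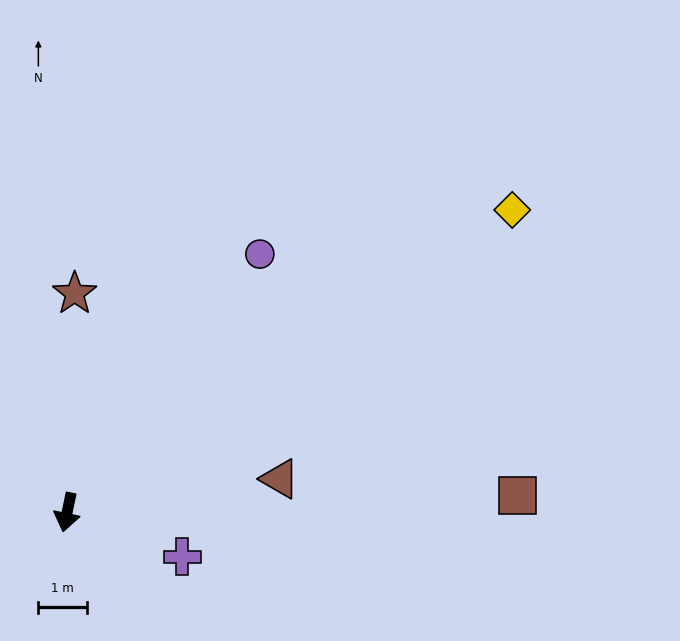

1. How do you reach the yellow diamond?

turn left 136°, forward 11.2 m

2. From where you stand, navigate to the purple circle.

turn left 155°, forward 6.7 m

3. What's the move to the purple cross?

turn left 81°, forward 2.6 m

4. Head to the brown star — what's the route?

turn right 170°, forward 4.5 m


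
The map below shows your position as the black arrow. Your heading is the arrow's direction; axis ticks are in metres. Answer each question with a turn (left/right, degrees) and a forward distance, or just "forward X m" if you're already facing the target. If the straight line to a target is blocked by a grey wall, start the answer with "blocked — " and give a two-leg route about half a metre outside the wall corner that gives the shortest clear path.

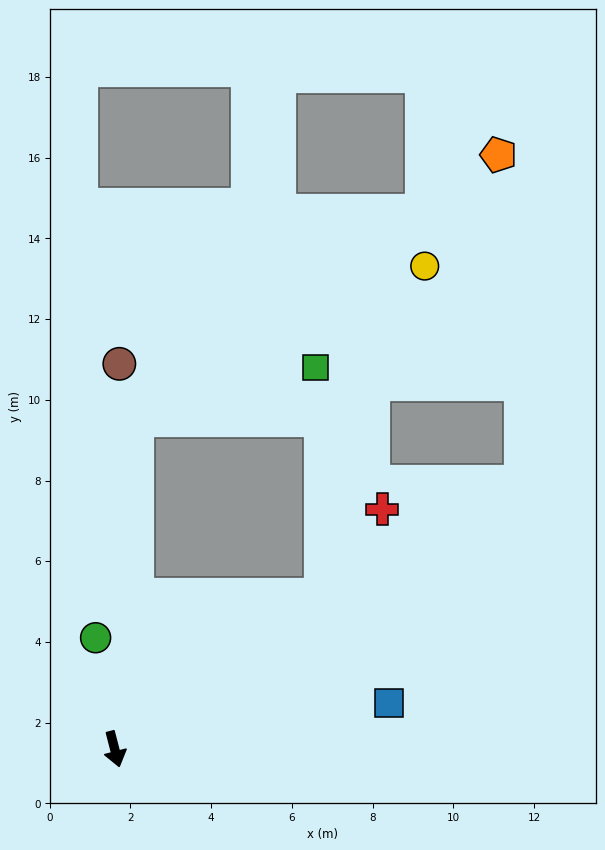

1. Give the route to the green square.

blocked — turn left 162°, forward 8.2 m, then turn right 70°, forward 4.6 m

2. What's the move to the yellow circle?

blocked — turn left 162°, forward 8.2 m, then turn right 58°, forward 8.1 m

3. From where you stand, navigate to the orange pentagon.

blocked — turn left 162°, forward 8.2 m, then turn right 50°, forward 11.1 m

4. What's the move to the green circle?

turn left 175°, forward 2.8 m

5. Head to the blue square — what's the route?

turn left 85°, forward 6.9 m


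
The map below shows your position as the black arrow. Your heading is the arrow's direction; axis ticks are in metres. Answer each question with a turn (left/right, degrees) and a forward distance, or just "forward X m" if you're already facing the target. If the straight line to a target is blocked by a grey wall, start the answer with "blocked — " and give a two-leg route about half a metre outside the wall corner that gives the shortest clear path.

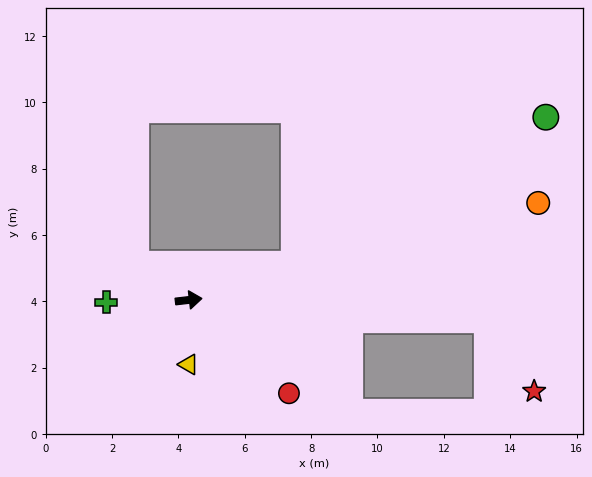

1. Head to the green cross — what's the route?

turn left 175°, forward 2.5 m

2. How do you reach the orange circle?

turn left 9°, forward 10.9 m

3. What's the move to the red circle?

turn right 49°, forward 4.1 m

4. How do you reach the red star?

blocked — turn right 10°, forward 9.0 m, then turn right 54°, forward 2.6 m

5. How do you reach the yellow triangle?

turn right 97°, forward 1.9 m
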